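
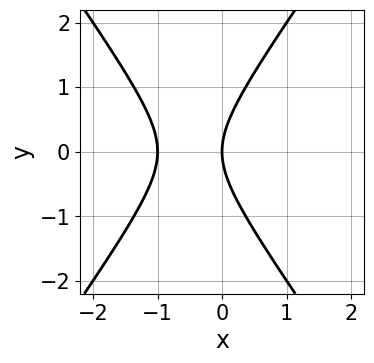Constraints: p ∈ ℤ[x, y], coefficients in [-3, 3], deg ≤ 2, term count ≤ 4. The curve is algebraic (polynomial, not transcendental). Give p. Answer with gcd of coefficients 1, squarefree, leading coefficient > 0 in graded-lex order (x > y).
2*x^2 - y^2 + 2*x

First, degree: no degree-1 curve has this shape, so deg p = 2.
Then, symmetries: it's symmetric under y → −y, forcing even powers of y.
Next, checking where it meets the axes: one y-axis crossing is at y = 0; the x-axis gridline crossings are at x ∈ {-1, 0}.
Finally, the integer polynomial consistent with all of this is the stated p.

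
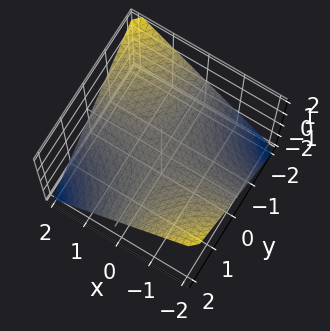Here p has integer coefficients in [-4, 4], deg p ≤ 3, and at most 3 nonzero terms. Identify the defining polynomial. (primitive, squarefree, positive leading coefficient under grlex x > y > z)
1. Degree: a saddle surface; a quadric, so deg p = 2.
2. From the visible intercepts: one z-axis crossing is at z = 0; every point of the y-axis in the box is on the surface; the visible x-axis segment lies entirely on the surface.
3. Assembling these constraints gives the stated polynomial.

x*y + 2*z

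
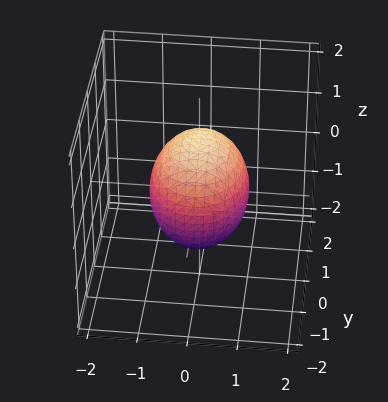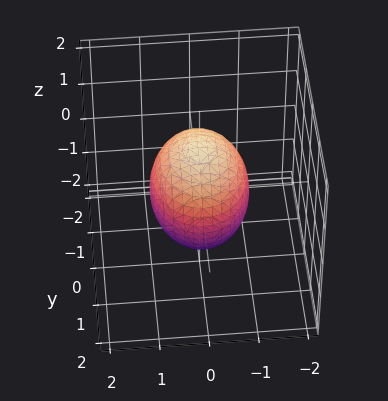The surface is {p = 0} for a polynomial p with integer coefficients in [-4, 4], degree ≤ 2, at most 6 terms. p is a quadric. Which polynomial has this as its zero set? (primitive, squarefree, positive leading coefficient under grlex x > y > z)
The degree is 2 — bounded and convex; a quadric.
Symmetries: the z ↦ −z reflection is a symmetry, so z appears only in even powers; mirror symmetry y ↦ −y ⇒ only even powers of y; it's symmetric under x → −x, forcing even powers of x.
Against the integer gridlines: among the integer gridlines, it crosses the x-axis at x ∈ {-1, 1}.
These observations pin down the coefficients.

3*x^2 + 2*y^2 + 2*z^2 - 3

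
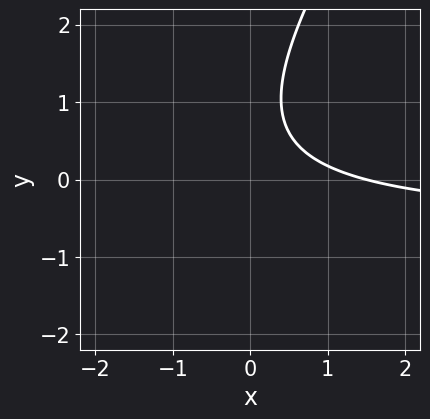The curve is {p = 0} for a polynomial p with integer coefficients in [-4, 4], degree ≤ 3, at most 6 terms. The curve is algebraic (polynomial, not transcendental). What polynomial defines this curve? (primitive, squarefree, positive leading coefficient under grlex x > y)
3*x*y - 2*y^2 + 2*x + 3*y - 3

deg p = 2. No degree-1 curve has this shape.
Against the integer gridlines: the curve avoids every integer y-axis point in the box.
The integer polynomial consistent with all of this is the stated p.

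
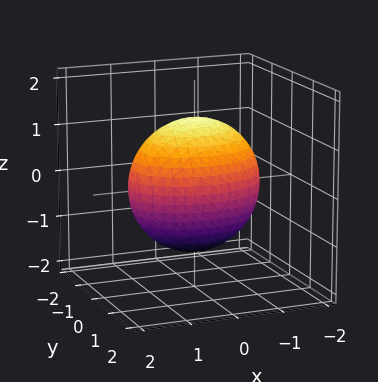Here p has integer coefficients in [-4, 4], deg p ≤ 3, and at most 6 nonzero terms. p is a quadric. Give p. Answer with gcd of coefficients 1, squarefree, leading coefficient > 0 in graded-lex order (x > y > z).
x^2 + 2*y^2 + z^2 - 2

First, degree: a closed, bounded, convex surface; a quadric, so deg p = 2.
Then, symmetries: mirror symmetry x ↦ −x ⇒ only even powers of x; it's symmetric under y → −y, forcing even powers of y; the z ↦ −z reflection is a symmetry, so z appears only in even powers.
Next, reading off the gridlines: the y-axis gridline crossings are at y ∈ {-1, 1}.
Finally, assembling these constraints gives the stated polynomial.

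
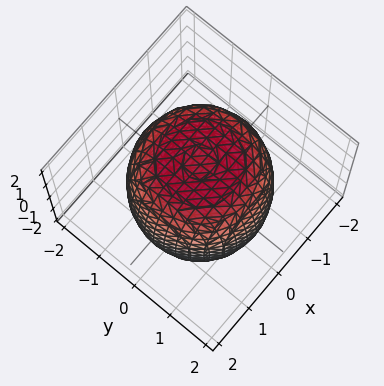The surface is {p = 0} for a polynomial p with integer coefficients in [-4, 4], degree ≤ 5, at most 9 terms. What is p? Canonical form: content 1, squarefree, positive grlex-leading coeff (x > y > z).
x^4 + 2*x^2*y^2 + y^4 - x^2 - y^2 + z^2 - 3

Degree: no degree-3 surface has this shape, so deg p = 4.
Symmetries: the surface is invariant under rotation about z: p = q(x² + y², z).
Observable constraints: a circular section at z = 1 has radius between 1 and 2.
Assembling these constraints gives the stated polynomial.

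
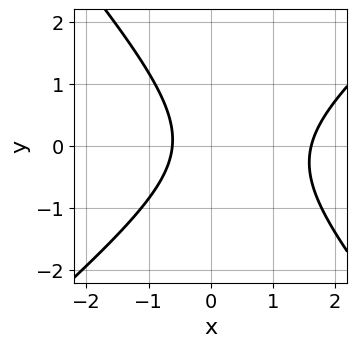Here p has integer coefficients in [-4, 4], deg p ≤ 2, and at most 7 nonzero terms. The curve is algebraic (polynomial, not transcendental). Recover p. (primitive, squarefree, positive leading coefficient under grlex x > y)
1. Degree: a generic line meets the curve in up to 2 points, so deg p = 2.
2. Against the integer gridlines: it misses every integer gridline on the y-axis.
3. Assembling these constraints gives the stated polynomial.

3*x^2 - x*y - 3*y^2 - 3*x - 3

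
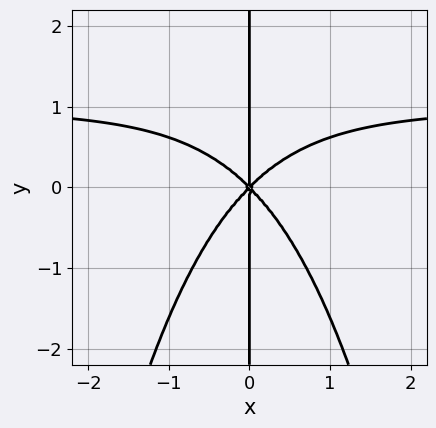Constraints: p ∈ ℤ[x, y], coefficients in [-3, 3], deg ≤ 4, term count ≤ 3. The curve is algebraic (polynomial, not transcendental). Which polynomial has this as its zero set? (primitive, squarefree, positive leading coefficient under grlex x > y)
x^3*y - x^3 + x*y^2

(a) Degree: the shape is more complex than any degree-3 curve, so deg p = 4.
(b) Checking where it meets the axes: the visible y-axis segment lies entirely on the curve; it crosses the x-axis at the gridline x = 0.
(c) These observations pin down the coefficients.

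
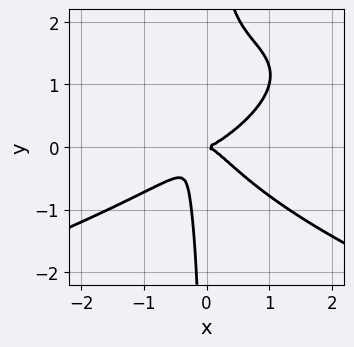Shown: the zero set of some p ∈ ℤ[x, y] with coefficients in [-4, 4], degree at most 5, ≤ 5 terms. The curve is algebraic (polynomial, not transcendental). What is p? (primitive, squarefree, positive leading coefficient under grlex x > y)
First, deg p = 4. The shape is more complex than any degree-3 curve.
Next, observable constraints: one y-axis crossing is at y = 0; it crosses the x-axis at the gridline x = 0.
Finally, solving for integer coefficients yields p as stated.

2*x*y^3 + 2*x^3 - x^2*y - 2*x*y^2 - y^2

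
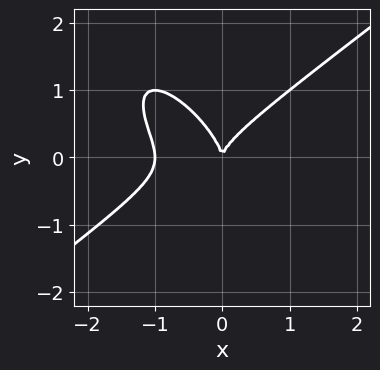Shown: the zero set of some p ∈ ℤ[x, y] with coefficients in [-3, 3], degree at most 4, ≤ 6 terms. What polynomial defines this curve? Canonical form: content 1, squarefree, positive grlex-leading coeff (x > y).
(a) Degree: no degree-2 curve has this shape, so deg p = 3.
(b) Checking where it meets the axes: it crosses the y-axis at the gridline y = 0; the x-axis gridline crossings are at x ∈ {-1, 0}.
(c) Solving for integer coefficients yields p as stated.

x^3 - x*y^2 - y^3 + x^2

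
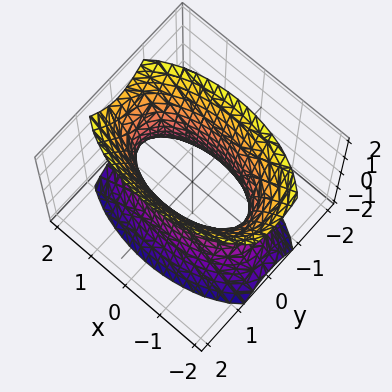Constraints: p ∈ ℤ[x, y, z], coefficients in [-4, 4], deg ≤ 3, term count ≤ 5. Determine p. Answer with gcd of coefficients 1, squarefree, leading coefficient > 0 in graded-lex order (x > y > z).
x^2 + 3*y^2 - z^2 - 2

First, degree: an hourglass — one-sheet hyperboloid; a quadric, so deg p = 2.
Next, symmetries: it's symmetric under x → −x, forcing even powers of x; mirror symmetry y ↦ −y ⇒ only even powers of y; the z ↦ −z reflection is a symmetry, so z appears only in even powers.
Then, checking where it meets the axes: the surface avoids every integer z-axis point in the box.
Finally, these observations pin down the coefficients.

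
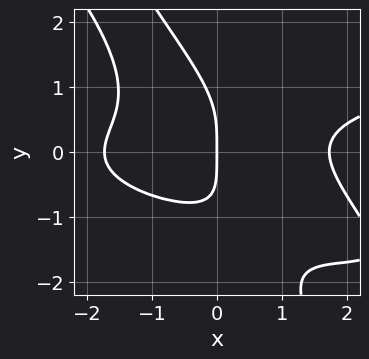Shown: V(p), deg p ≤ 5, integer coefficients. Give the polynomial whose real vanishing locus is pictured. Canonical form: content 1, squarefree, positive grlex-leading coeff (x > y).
2*x^2*y^2 + 3*x*y^3 + y^4 - x^3 + 3*x

First, the degree is 4 — the shape is more complex than any degree-3 curve.
Then, against the integer gridlines: one y-axis crossing is at y = 0; it crosses the x-axis at the gridline x = 0.
Finally, the integer polynomial consistent with all of this is the stated p.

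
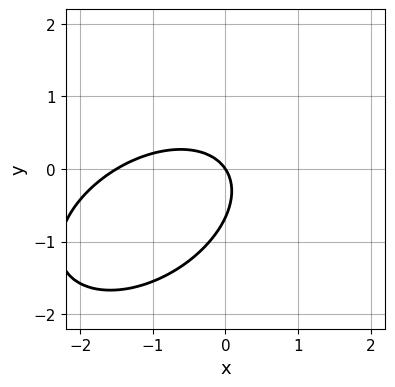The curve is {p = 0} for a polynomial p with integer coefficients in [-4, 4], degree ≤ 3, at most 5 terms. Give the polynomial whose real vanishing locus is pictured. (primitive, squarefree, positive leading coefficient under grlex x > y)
2*x^2 - 2*x*y + 3*y^2 + 3*x + 2*y

1. Degree: no degree-1 curve has this shape, so deg p = 2.
2. Observable constraints: one y-axis crossing is at y = 0; it crosses the x-axis at the gridline x = 0.
3. Solving for integer coefficients yields p as stated.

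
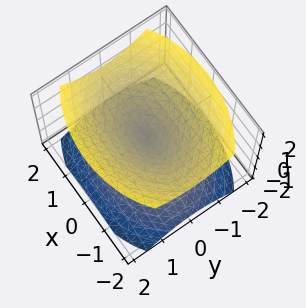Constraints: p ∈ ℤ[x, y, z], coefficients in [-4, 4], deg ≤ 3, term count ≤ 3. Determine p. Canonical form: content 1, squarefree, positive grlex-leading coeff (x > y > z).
x^2 + 2*y^2 - 2*z^2

There are 2 components.
The degree is 2 — a double cone through the origin; a quadric.
Symmetries: it's symmetric under x → −x, forcing even powers of x; mirror symmetry z ↦ −z ⇒ only even powers of z; the y ↦ −y reflection is a symmetry, so y appears only in even powers.
Checking where it meets the axes: one y-axis crossing is at y = 0; it crosses the x-axis at the gridline x = 0; one z-axis crossing is at z = 0.
These observations pin down the coefficients.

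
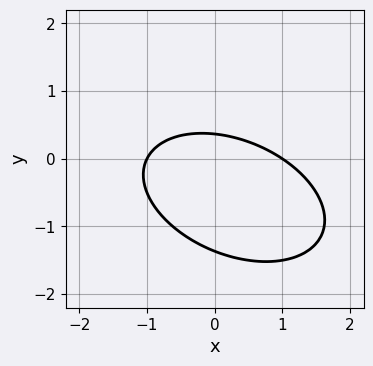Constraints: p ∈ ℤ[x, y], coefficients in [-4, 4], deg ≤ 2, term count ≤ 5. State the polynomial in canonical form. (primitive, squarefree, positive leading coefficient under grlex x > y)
x^2 + x*y + 2*y^2 + 2*y - 1

First, the degree is 2 — a generic line meets the curve in up to 2 points.
Next, from the visible intercepts: the x-axis gridline crossings are at x ∈ {-1, 1}.
Finally, these observations pin down the coefficients.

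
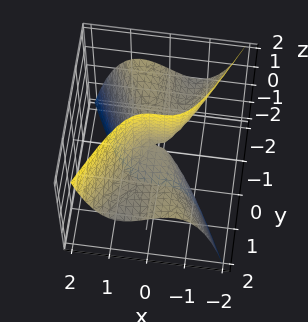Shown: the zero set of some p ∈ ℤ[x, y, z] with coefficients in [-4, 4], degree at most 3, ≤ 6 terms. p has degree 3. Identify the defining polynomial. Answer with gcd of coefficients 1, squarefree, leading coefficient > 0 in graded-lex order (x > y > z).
1. The degree is 3 — the shape is more complex than any degree-2 surface.
2. From the axis intercepts and sections: it crosses the x-axis at the gridline x = 0; it meets the y-axis at y = 0 (among the integer gridlines); every point of the z-axis in the box is on the surface.
3. Solving for integer coefficients yields p as stated.

3*x^3 - x*y^2 - 3*y*z + y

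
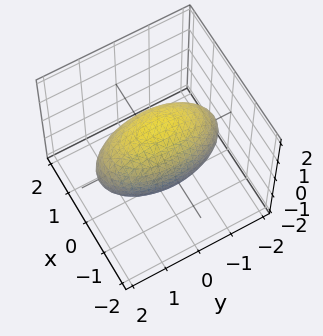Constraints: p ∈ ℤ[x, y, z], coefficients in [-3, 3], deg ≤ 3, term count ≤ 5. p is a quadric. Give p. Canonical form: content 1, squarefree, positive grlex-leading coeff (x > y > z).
deg p = 2.
Symmetries: it's symmetric under y → −y, forcing even powers of y; the x ↦ −x reflection is a symmetry, so x appears only in even powers; mirror symmetry z ↦ −z ⇒ only even powers of z.
From the visible intercepts: the x-axis gridline crossings are at x ∈ {-1, 1}.
Solving for integer coefficients yields p as stated.

3*x^2 + y^2 + 2*z^2 - 3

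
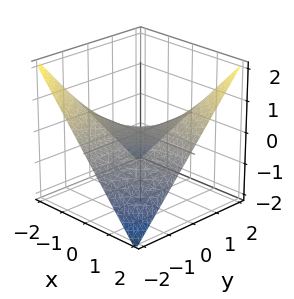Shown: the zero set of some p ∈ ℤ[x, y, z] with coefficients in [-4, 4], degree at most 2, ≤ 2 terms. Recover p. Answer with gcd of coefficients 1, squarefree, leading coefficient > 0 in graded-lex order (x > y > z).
(a) deg p = 2. A hyperbolic paraboloid; a quadric.
(b) Observable constraints: the visible y-axis segment lies entirely on the surface; it crosses the z-axis at the gridline z = 0; the visible x-axis segment lies entirely on the surface.
(c) The integer polynomial consistent with all of this is the stated p.

x*y - 2*z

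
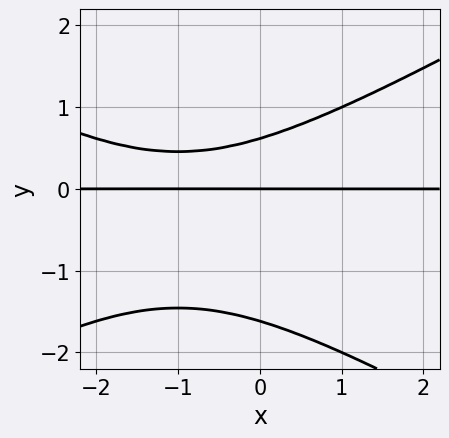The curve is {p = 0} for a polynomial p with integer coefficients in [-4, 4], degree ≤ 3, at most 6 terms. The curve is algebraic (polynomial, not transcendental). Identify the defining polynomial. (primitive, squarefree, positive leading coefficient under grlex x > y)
deg p = 3. A generic line meets the curve in up to 3 points.
Observable constraints: one y-axis crossing is at y = 0; the visible x-axis segment lies entirely on the curve.
These observations pin down the coefficients.

x^2*y - 3*y^3 + 2*x*y - 3*y^2 + 3*y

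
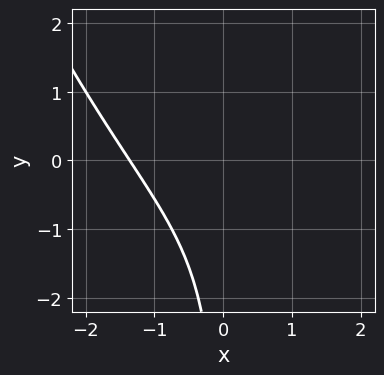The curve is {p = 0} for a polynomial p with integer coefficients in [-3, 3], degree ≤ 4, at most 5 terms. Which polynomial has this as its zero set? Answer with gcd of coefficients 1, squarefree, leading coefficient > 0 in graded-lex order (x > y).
3*x^3 + 3*x^2*y + x*y^2 + 3*x^2 + 2

First, degree: no degree-2 curve has this shape, so deg p = 3.
Next, from the visible intercepts: no y-intercept at any integer in the box.
Finally, putting this together gives p.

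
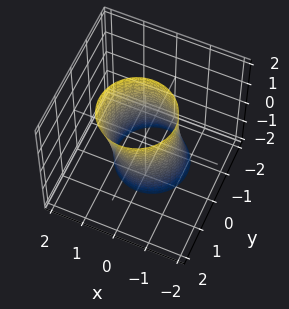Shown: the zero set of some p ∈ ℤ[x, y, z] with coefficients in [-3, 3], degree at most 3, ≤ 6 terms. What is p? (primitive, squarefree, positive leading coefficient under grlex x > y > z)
2*x^2 + 2*y^2 - y*z - 2

The degree is 2 — the shape is more complex than any degree-1 surface.
From the axis intercepts and sections: the y-axis gridline crossings are at y ∈ {-1, 1}; it misses every integer gridline on the z-axis; among the integer gridlines, it crosses the x-axis at x ∈ {-1, 1}.
These observations pin down the coefficients.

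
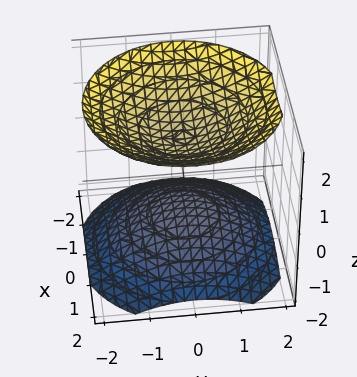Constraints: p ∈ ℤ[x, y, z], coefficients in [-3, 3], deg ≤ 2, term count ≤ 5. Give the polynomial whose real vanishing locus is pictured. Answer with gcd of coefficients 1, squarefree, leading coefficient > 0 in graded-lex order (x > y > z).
2*x^2 + 2*y^2 - 3*z^2 + 3

(a) The picture has 2 separate pieces. Treating them together as one polynomial.
(b) The degree is 2 — two sheets facing apart; a quadric.
(c) Symmetries: every cross-section ⟂ z is a circle, so x, y appear only via x² + y²; it's symmetric under z → −z, forcing even powers of z.
(d) Reading off the gridlines: among the integer gridlines, it crosses the z-axis at z ∈ {-1, 1}; it misses every integer gridline on the y-axis; the surface avoids every integer x-axis point in the box.
(e) Assembling these constraints gives the stated polynomial.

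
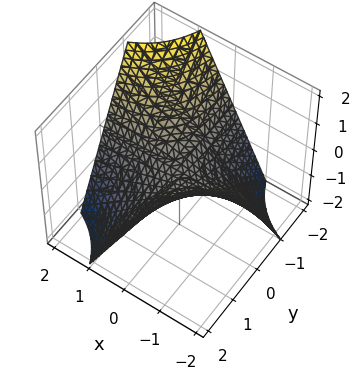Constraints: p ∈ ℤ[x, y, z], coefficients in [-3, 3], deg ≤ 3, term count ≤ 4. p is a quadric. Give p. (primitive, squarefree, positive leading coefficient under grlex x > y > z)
x*y + z

The degree is 2 — a saddle surface; a quadric.
Against the integer gridlines: it meets the z-axis at z = 0 (among the integer gridlines); every point of the y-axis in the box is on the surface; every point of the x-axis in the box is on the surface.
Assembling these constraints gives the stated polynomial.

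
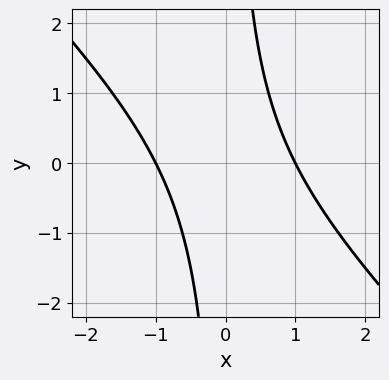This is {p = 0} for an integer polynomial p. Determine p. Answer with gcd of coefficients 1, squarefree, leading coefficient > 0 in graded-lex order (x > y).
x^2 + x*y - 1

The degree is 2 — the shape is more complex than any degree-1 curve.
Observable constraints: among the integer gridlines, it crosses the x-axis at x ∈ {-1, 1}; it misses every integer gridline on the y-axis.
Solving for integer coefficients yields p as stated.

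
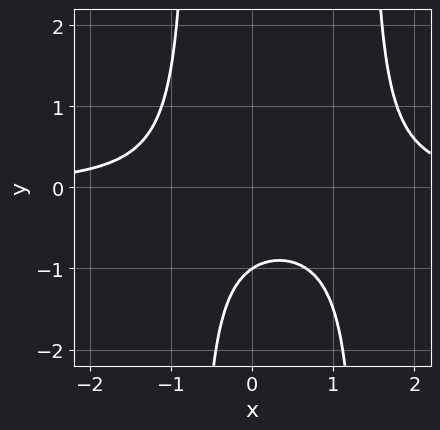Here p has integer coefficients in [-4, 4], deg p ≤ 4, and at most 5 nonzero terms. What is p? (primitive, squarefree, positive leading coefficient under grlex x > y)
1. deg p = 3. A generic line meets the curve in up to 3 points.
2. From the axis intercepts and sections: the curve avoids every integer x-axis point in the box; one y-axis crossing is at y = -1.
3. Solving for integer coefficients yields p as stated.

3*x^2*y - 2*x*y - 3*y - 3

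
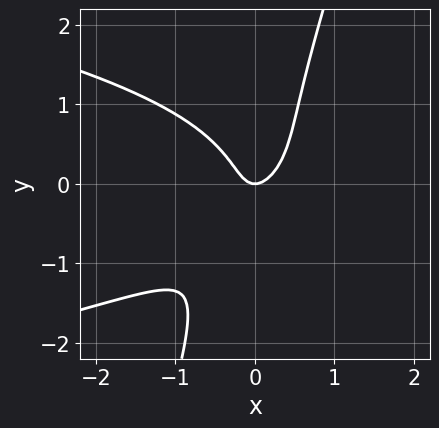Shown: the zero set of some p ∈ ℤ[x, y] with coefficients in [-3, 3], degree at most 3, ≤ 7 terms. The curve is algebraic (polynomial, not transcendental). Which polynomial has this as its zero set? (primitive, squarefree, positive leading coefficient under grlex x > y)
3*x*y^2 - y^3 + 3*x^2 - x*y - y

deg p = 3. No degree-2 curve has this shape.
Against the integer gridlines: it crosses the y-axis at the gridline y = 0; it crosses the x-axis at the gridline x = 0.
Fitting integer coefficients to these (and the overall shape) gives p.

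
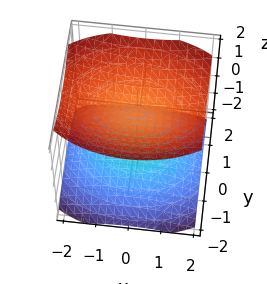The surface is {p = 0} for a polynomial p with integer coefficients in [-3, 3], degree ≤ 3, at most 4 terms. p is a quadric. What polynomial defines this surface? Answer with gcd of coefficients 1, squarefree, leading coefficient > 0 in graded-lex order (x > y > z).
x^2 + 2*y^2 - 3*z^2 + 3

There are 2 components. Treating them together as one polynomial.
deg p = 2. Two sheets facing apart; a quadric.
Symmetries: it's symmetric under x → −x, forcing even powers of x; it's symmetric under z → −z, forcing even powers of z; the y ↦ −y reflection is a symmetry, so y appears only in even powers.
From the axis intercepts and sections: the z-axis gridline crossings are at z ∈ {-1, 1}; it misses every integer gridline on the x-axis; the surface avoids every integer y-axis point in the box.
The integer polynomial consistent with all of this is the stated p.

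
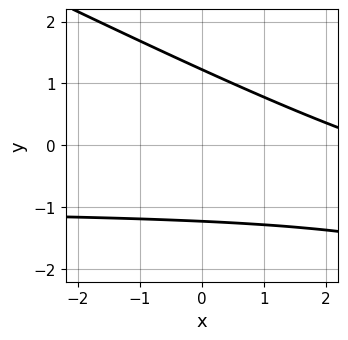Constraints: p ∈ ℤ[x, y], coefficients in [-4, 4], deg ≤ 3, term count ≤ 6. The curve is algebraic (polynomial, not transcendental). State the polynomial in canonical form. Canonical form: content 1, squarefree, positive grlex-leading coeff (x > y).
First, deg p = 2. A generic line meets the curve in up to 2 points.
Next, from the axis intercepts and sections: the curve avoids every integer x-axis point in the box.
Finally, matching integer coefficients to the picture gives p.

x*y + 2*y^2 + x - 3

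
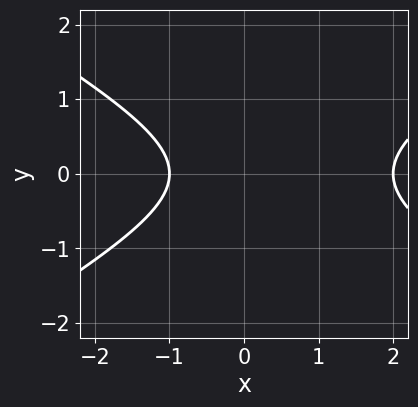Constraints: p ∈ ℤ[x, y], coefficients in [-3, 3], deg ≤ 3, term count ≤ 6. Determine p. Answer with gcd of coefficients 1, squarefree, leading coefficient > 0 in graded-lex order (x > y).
Degree: a generic line meets the curve in up to 2 points, so deg p = 2.
Symmetries: mirror symmetry y ↦ −y ⇒ only even powers of y.
Observable constraints: the x-axis gridline crossings are at x ∈ {-1, 2}; it misses every integer gridline on the y-axis.
Together with the visible shape, these determine p as stated.

x^2 - 3*y^2 - x - 2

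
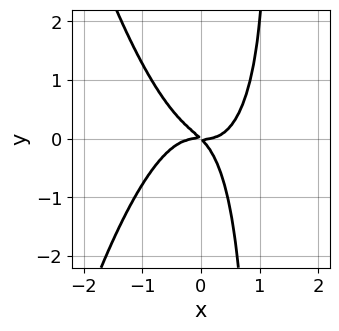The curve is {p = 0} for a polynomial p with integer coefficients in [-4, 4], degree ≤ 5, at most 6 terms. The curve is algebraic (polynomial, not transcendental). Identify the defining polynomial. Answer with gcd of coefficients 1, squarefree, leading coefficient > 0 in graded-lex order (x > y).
1. Degree: a generic line meets the curve in up to 4 points, so deg p = 4.
2. From the axis intercepts and sections: one x-axis crossing is at x = 0; it crosses the y-axis at the gridline y = 0.
3. Fitting integer coefficients to these (and the overall shape) gives p.

2*x^4 + x*y^2 - x*y - y^2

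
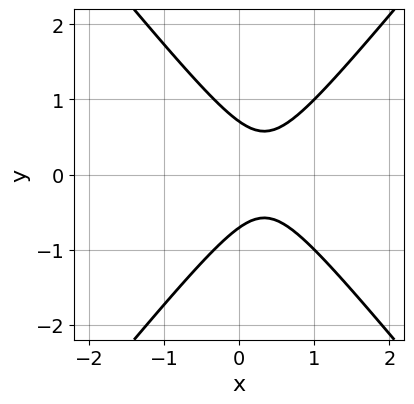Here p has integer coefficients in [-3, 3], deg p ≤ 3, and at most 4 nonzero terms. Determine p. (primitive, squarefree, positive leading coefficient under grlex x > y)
1. The degree is 2 — a generic line meets the curve in up to 2 points.
2. Symmetries: mirror symmetry y ↦ −y ⇒ only even powers of y.
3. Checking where it meets the axes: it misses every integer gridline on the x-axis.
4. These observations pin down the coefficients.

3*x^2 - 2*y^2 - 2*x + 1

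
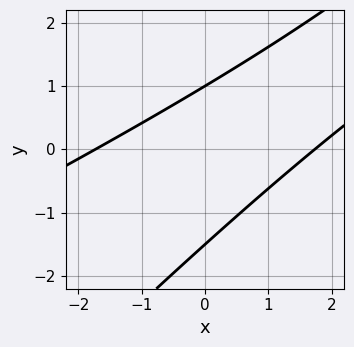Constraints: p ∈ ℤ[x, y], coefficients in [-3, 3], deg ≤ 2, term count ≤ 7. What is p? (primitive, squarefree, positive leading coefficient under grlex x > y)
1. deg p = 2. No degree-1 curve has this shape.
2. Against the integer gridlines: it crosses the y-axis at the gridline y = 1.
3. Solving for integer coefficients yields p as stated.

x^2 - 3*x*y + 2*y^2 + y - 3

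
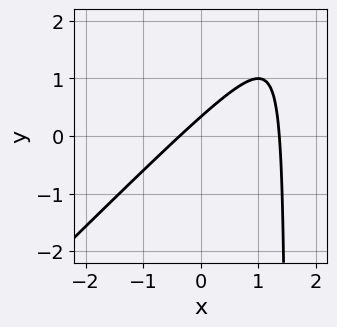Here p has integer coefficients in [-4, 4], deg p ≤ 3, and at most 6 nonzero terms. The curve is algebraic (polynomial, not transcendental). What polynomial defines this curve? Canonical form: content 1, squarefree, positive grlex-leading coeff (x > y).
2*x^2 - 2*x*y - 2*x + 3*y - 1

First, degree: a generic line meets the curve in up to 2 points, so deg p = 2.
Finally, putting this together gives p.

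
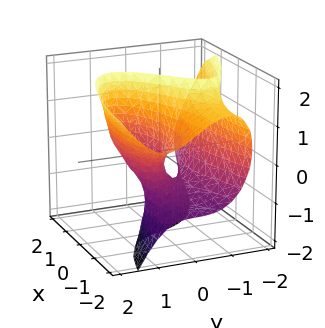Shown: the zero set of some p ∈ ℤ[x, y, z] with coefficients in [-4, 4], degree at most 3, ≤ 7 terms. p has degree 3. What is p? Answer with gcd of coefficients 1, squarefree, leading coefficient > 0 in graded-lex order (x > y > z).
2*x*z^2 + 3*y^3 + x^2 - 3*y*z - 3*y

1. The degree is 3 — the shape is more complex than any degree-2 surface.
2. Reading off the gridlines: among the integer gridlines, it crosses the y-axis at y ∈ {-1, 0, 1}; the visible z-axis segment lies entirely on the surface; it meets the x-axis at x = 0 (among the integer gridlines).
3. Fitting integer coefficients to these (and the overall shape) gives p.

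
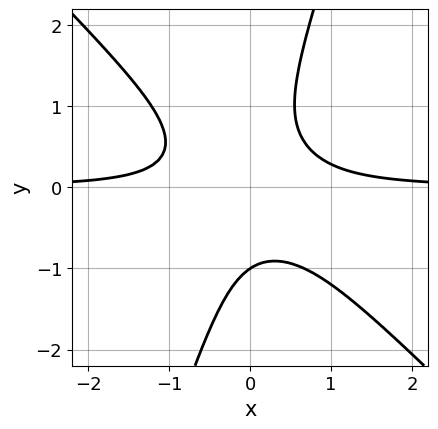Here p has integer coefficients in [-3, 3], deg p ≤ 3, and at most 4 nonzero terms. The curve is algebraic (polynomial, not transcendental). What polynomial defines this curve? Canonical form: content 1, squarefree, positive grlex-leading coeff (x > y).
3*x^2*y + 2*x*y^2 - y^3 - 1

The degree is 3 — a generic line meets the curve in up to 3 points.
Observable constraints: it meets the y-axis at y = -1 (among the integer gridlines); the curve avoids every integer x-axis point in the box.
Assembling these constraints gives the stated polynomial.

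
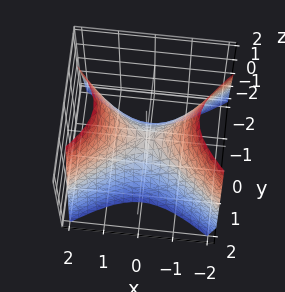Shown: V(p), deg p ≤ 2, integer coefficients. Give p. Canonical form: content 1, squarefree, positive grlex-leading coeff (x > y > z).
2*x^2 - 3*y^2 - 2*z

1. Degree: a hyperbolic paraboloid; a quadric, so deg p = 2.
2. Symmetries: mirror symmetry x ↦ −x ⇒ only even powers of x; mirror symmetry y ↦ −y ⇒ only even powers of y.
3. Observable constraints: it meets the y-axis at y = 0 (among the integer gridlines); it crosses the x-axis at the gridline x = 0; one z-axis crossing is at z = 0.
4. The integer polynomial consistent with all of this is the stated p.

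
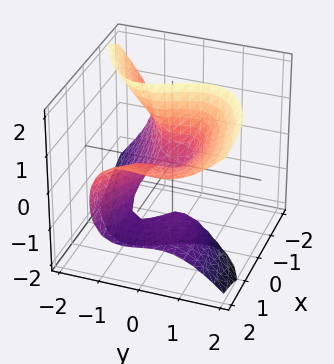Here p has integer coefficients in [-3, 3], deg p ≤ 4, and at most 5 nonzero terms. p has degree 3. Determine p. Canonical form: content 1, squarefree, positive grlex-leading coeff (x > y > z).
First, the degree is 3 — a generic line meets the surface in up to 3 points.
Next, against the integer gridlines: one y-axis crossing is at y = 0; one x-axis crossing is at x = 0.
Finally, fitting integer coefficients to these (and the overall shape) gives p.

2*x*z^2 - 2*y^3 + y*z^2 - x^2 + z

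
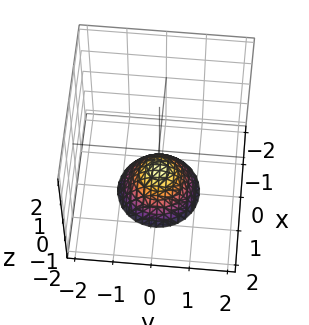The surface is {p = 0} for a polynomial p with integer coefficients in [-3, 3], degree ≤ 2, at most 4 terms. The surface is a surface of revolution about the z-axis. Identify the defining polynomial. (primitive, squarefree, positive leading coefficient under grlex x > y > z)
x^2 + y^2 + z + 1

1. The degree is 2 — a generic line meets the surface in up to 2 points.
2. Symmetry: the surface is invariant under rotation about z: p = q(x² + y², z).
3. Checking where it meets the axes: it meets the z-axis at z = -1 (among the integer gridlines); a circular section at z = -2 has radius exactly 1.
4. Fitting integer coefficients to these (and the overall shape) gives p.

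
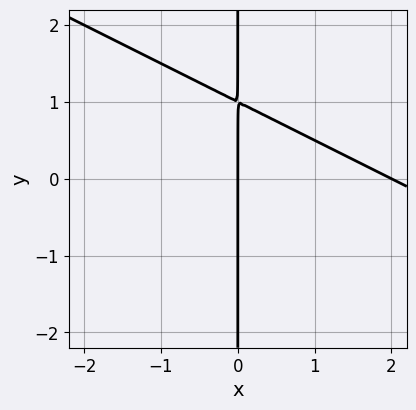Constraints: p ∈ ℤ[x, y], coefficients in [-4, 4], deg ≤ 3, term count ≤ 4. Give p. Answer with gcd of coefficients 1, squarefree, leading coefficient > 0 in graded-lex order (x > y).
deg p = 2.
From the axis intercepts and sections: every point of the y-axis in the box is on the curve; among the integer gridlines, it crosses the x-axis at x ∈ {0, 2}.
Matching integer coefficients to the picture gives p.

x^2 + 2*x*y - 2*x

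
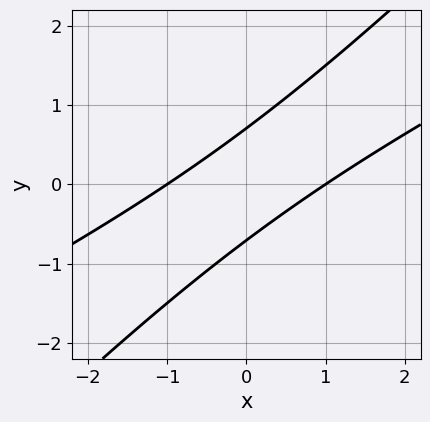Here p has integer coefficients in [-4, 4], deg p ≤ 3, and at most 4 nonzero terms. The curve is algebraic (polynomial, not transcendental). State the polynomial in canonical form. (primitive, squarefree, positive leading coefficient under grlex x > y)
Degree: the shape is more complex than any degree-1 curve, so deg p = 2.
Against the integer gridlines: among the integer gridlines, it crosses the x-axis at x ∈ {-1, 1}.
Solving for integer coefficients yields p as stated.

x^2 - 3*x*y + 2*y^2 - 1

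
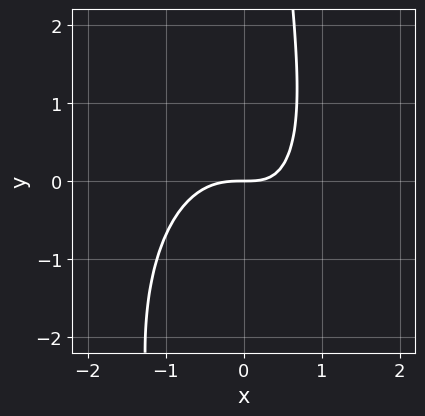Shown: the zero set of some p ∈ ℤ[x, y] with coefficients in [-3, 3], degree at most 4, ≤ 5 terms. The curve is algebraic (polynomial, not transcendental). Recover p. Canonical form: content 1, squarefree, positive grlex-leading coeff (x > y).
First, degree: the shape is more complex than any degree-2 curve, so deg p = 3.
Next, observable constraints: it meets the x-axis at x = 0 (among the integer gridlines); one y-axis crossing is at y = 0.
Finally, the integer polynomial consistent with all of this is the stated p.

3*x^3 + x*y^2 + 2*x*y - 3*y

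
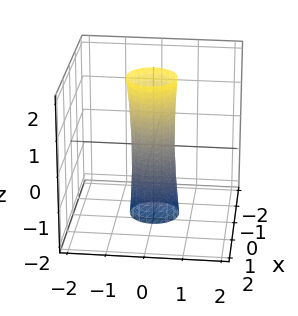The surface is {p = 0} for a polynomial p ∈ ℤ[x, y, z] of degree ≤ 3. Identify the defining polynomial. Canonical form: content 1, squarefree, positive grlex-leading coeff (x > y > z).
deg p = 2. A generic line meets the surface in up to 2 points.
From the visible intercepts: the surface avoids every integer z-axis point in the box.
The integer polynomial consistent with all of this is the stated p.

3*x^2 - x*z + 3*y^2 - 1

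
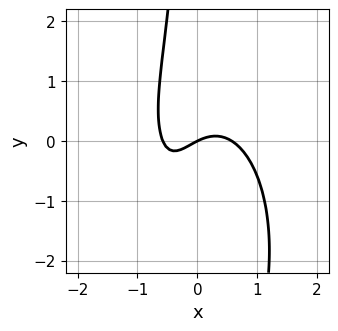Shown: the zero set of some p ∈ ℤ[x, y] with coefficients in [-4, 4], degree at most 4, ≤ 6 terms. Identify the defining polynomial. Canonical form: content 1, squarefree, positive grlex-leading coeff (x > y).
3*x^3 + x*y^2 + 2*x*y - x + 2*y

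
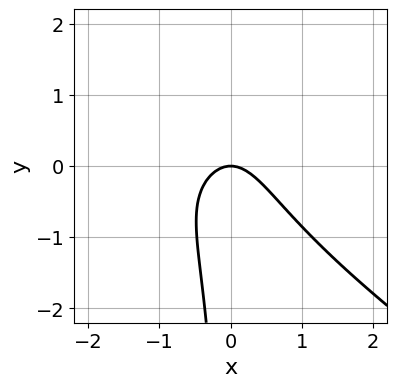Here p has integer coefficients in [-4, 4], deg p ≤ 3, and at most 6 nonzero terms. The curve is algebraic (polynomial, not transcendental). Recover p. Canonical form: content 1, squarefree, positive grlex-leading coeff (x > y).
First, degree: no degree-2 curve has this shape, so deg p = 3.
Next, against the integer gridlines: one x-axis crossing is at x = 0; it crosses the y-axis at the gridline y = 0.
Finally, together with the visible shape, these determine p as stated.

x^3 - 2*x*y^2 + 3*x^2 + x*y + 2*y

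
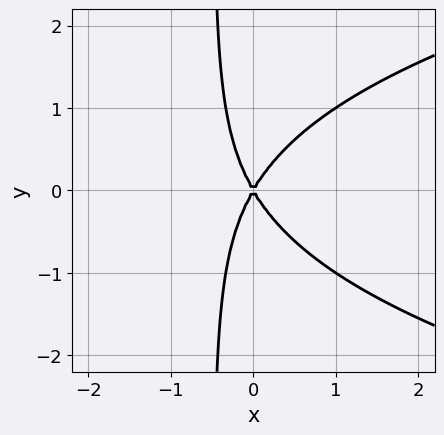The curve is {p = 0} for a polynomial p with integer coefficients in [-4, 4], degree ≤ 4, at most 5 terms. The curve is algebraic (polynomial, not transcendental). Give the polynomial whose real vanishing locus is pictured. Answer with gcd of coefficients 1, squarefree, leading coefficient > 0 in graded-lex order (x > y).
First, deg p = 3. No degree-2 curve has this shape.
Then, symmetries: the y ↦ −y reflection is a symmetry, so y appears only in even powers.
Then, against the integer gridlines: one y-axis crossing is at y = 0; it crosses the x-axis at the gridline x = 0.
Finally, matching integer coefficients to the picture gives p.

2*x*y^2 - 3*x^2 + y^2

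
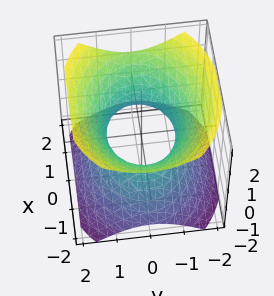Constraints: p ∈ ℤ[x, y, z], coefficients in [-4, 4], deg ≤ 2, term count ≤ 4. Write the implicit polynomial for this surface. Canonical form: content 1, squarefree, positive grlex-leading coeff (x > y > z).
2*x^2 + 3*y^2 - 3*z^2 - 3

(a) Degree: one connected sheet with a waist; a quadric, so deg p = 2.
(b) Symmetries: mirror symmetry y ↦ −y ⇒ only even powers of y; the z ↦ −z reflection is a symmetry, so z appears only in even powers; the x ↦ −x reflection is a symmetry, so x appears only in even powers.
(c) Checking where it meets the axes: the surface avoids every integer z-axis point in the box; the y-axis gridline crossings are at y ∈ {-1, 1}.
(d) Fitting integer coefficients to these (and the overall shape) gives p.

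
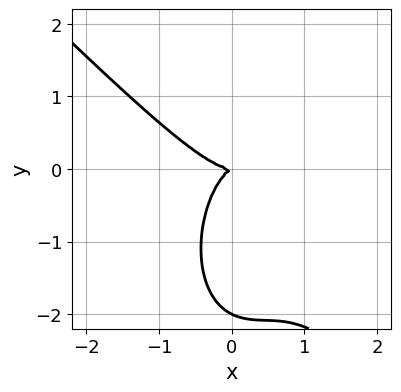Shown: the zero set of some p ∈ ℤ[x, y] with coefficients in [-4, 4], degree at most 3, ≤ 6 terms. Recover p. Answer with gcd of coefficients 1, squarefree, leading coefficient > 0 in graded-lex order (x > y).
3*x^3 + 2*x^2*y + y^3 - x*y + 2*y^2

1. The degree is 3 — a generic line meets the curve in up to 3 points.
2. Reading off the gridlines: it crosses the x-axis at the gridline x = 0; among the integer gridlines, it crosses the y-axis at y ∈ {-2, 0}.
3. Solving for integer coefficients yields p as stated.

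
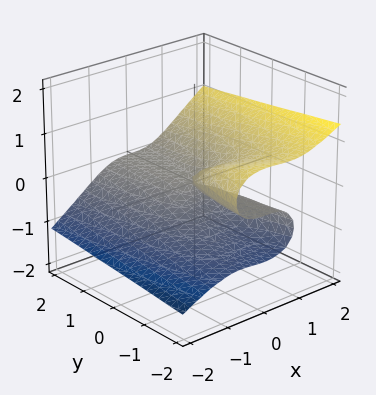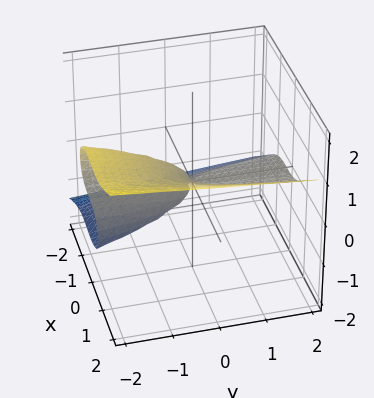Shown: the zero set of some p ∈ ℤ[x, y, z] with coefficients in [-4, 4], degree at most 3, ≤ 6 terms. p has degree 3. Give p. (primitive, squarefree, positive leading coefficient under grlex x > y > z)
x^3 - x^2*z - 2*z^3 - y*z

First, the degree is 3 — no degree-2 surface has this shape.
Then, observable constraints: one z-axis crossing is at z = 0; the visible y-axis segment lies entirely on the surface; it crosses the x-axis at the gridline x = 0.
Finally, assembling these constraints gives the stated polynomial.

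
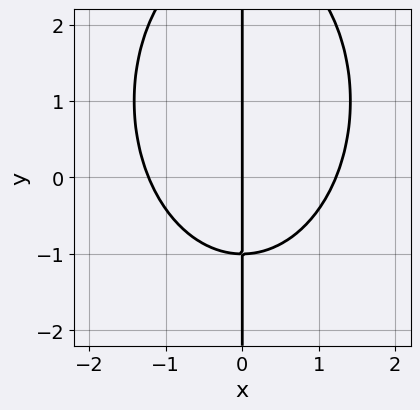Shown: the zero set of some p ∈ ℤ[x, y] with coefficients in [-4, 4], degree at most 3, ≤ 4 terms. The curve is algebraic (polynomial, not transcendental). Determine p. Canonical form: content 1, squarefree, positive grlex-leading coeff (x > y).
2*x^3 + x*y^2 - 2*x*y - 3*x

1. deg p = 3.
2. Reading off the gridlines: every point of the y-axis in the box is on the curve; one x-axis crossing is at x = 0.
3. Solving for integer coefficients yields p as stated.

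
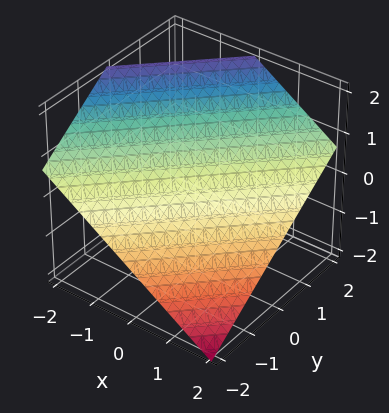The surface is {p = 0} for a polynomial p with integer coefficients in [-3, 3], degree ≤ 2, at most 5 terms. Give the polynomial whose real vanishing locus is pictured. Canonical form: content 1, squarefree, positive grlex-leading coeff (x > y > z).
2*x - 2*y + 3*z - 2

1. deg p = 1.
2. From the visible intercepts: it crosses the x-axis at the gridline x = 1; it meets the y-axis at y = -1 (among the integer gridlines).
3. Matching integer coefficients to the picture gives p.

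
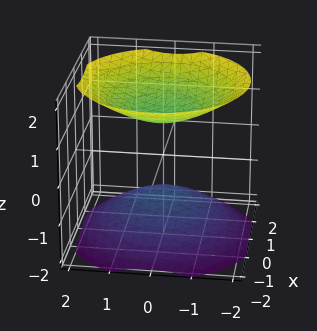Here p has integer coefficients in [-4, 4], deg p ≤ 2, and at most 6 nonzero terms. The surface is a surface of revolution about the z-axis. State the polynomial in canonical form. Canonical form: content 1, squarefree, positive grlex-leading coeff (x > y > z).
2*x^2 + 2*y^2 - 3*z^2 + 3

There are 2 components.
The degree is 2 — a generic line meets the surface in up to 2 points.
Symmetry: the surface is invariant under rotation about z: p = q(x² + y², z).
Checking where it meets the axes: no y-intercept at any integer in the box; among the integer gridlines, it crosses the z-axis at z ∈ {-1, 1}.
Assembling these constraints gives the stated polynomial.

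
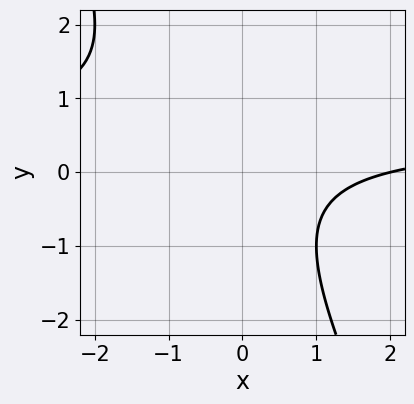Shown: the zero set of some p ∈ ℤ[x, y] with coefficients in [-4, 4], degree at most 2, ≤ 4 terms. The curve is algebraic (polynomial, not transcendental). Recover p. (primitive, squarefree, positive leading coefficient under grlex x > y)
First, deg p = 2.
Next, from the visible intercepts: it meets the x-axis at x = 2 (among the integer gridlines); it misses every integer gridline on the y-axis.
Finally, fitting integer coefficients to these (and the overall shape) gives p.

2*x*y + y^2 - x + 2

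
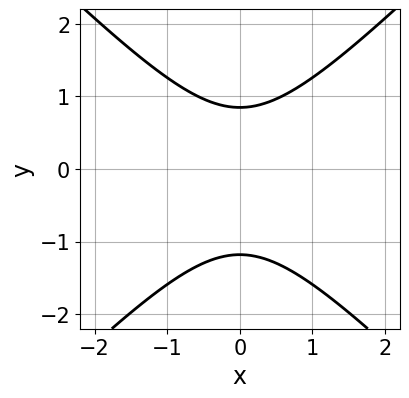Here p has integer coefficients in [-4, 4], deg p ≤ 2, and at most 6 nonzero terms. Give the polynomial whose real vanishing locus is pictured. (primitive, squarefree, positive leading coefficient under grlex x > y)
3*x^2 - 3*y^2 - y + 3

Degree: a generic line meets the curve in up to 2 points, so deg p = 2.
Symmetries: mirror symmetry x ↦ −x ⇒ only even powers of x.
From the axis intercepts and sections: the curve avoids every integer x-axis point in the box.
Fitting integer coefficients to these (and the overall shape) gives p.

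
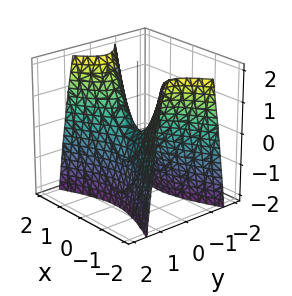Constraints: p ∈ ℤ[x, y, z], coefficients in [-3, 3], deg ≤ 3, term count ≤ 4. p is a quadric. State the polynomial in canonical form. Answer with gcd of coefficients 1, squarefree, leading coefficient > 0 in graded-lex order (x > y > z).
x^2 - 3*y^2 - z

First, the degree is 2 — a hyperbolic paraboloid; a quadric.
Then, symmetries: the y ↦ −y reflection is a symmetry, so y appears only in even powers; mirror symmetry x ↦ −x ⇒ only even powers of x.
Then, checking where it meets the axes: it meets the z-axis at z = 0 (among the integer gridlines); one x-axis crossing is at x = 0; it crosses the y-axis at the gridline y = 0.
Finally, fitting integer coefficients to these (and the overall shape) gives p.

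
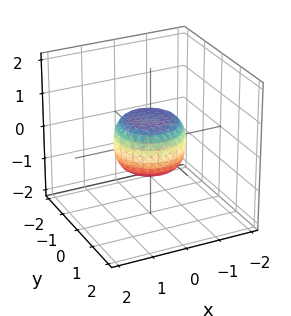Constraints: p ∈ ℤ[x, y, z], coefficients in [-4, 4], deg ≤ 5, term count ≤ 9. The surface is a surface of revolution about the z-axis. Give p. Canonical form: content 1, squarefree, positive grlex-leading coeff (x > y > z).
First, deg p = 4. No degree-3 surface has this shape.
Then, symmetries: rotational symmetry about the z-axis ⇒ p depends on x, y only through x² + y².
Next, from the visible intercepts: a circular section at z = 0 has radius exactly 1; among the integer gridlines, it crosses the x-axis at x ∈ {-1, 1}; the y-axis gridline crossings are at y ∈ {-1, 1}.
Finally, these observations pin down the coefficients.

2*x^4 + 4*x^2*y^2 + 2*y^4 - x^2 - y^2 + 2*z^2 - 1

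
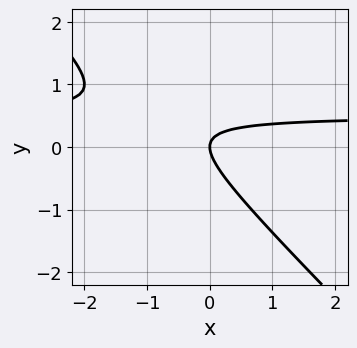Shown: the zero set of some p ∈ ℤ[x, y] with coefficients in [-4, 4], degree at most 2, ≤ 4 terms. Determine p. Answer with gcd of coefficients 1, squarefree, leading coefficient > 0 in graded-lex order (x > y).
1. deg p = 2.
2. Reading off the gridlines: one y-axis crossing is at y = 0; one x-axis crossing is at x = 0.
3. Matching integer coefficients to the picture gives p.

2*x*y + 2*y^2 - x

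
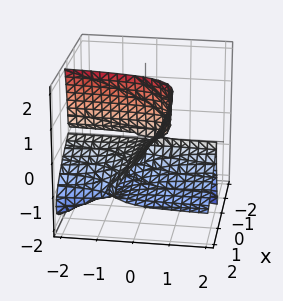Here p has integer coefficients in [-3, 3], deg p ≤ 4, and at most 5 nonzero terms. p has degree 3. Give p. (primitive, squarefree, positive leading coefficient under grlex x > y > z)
2*x^2*y + 3*x*y*z - 2*x*z^2 + z^3 - 3*x*z

1. Degree: a generic line meets the surface in up to 3 points, so deg p = 3.
2. Checking where it meets the axes: the visible y-axis segment lies entirely on the surface; every point of the x-axis in the box is on the surface; it meets the z-axis at z = 0 (among the integer gridlines).
3. Putting this together gives p.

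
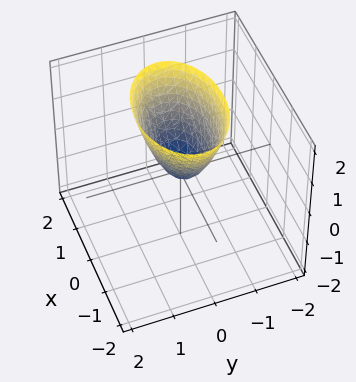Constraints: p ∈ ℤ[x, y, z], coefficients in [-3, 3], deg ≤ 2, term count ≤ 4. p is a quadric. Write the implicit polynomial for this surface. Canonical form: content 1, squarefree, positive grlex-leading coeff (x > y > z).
First, the degree is 2 — a paraboloid; a quadric.
Next, symmetries: the y ↦ −y reflection is a symmetry, so y appears only in even powers; the x ↦ −x reflection is a symmetry, so x appears only in even powers.
Next, from the axis intercepts and sections: one x-axis crossing is at x = 0; one z-axis crossing is at z = 0; it meets the y-axis at y = 0 (among the integer gridlines).
Finally, solving for integer coefficients yields p as stated.

x^2 + 2*y^2 - z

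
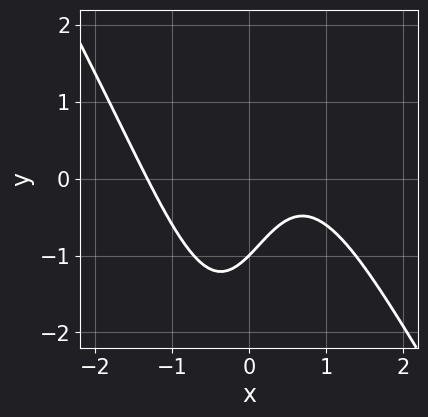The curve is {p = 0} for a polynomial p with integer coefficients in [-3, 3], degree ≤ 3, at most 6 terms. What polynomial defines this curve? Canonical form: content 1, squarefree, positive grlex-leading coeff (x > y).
3*x^3 + 2*x^2*y - 3*x + 3*y + 3

1. The degree is 3 — a generic line meets the curve in up to 3 points.
2. Observable constraints: it crosses the y-axis at the gridline y = -1.
3. Matching integer coefficients to the picture gives p.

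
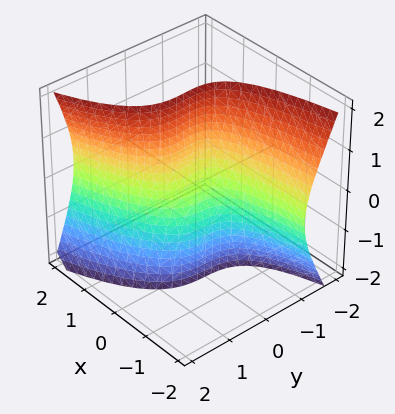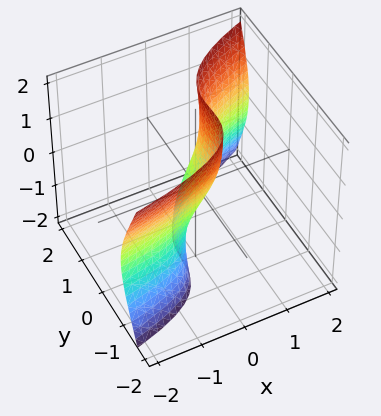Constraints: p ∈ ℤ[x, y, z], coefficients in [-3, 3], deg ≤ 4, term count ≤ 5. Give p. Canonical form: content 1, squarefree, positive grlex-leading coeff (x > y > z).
x*z^2 - 2*y^3 + x*y + 2*x - z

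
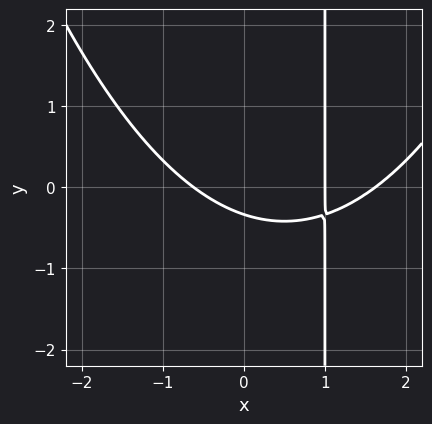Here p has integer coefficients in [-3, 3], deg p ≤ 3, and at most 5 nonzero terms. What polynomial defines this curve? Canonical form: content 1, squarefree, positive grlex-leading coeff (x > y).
1. Degree: no degree-2 curve has this shape, so deg p = 3.
2. Checking where it meets the axes: it crosses the x-axis at the gridline x = 1.
3. The integer polynomial consistent with all of this is the stated p.

x^3 - 2*x^2 - 3*x*y + 3*y + 1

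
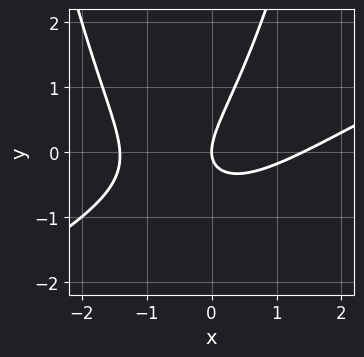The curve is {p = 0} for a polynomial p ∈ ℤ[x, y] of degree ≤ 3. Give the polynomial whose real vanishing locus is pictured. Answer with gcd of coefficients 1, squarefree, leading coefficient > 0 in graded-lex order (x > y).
(a) The degree is 3 — no degree-2 curve has this shape.
(b) From the visible intercepts: it meets the x-axis at x = 0 (among the integer gridlines); it crosses the y-axis at the gridline y = 0.
(c) Matching integer coefficients to the picture gives p.

x^3 - 2*x^2*y - 3*x*y + 2*y^2 - 2*x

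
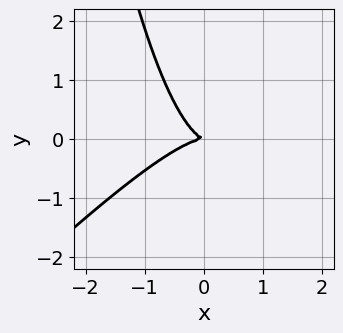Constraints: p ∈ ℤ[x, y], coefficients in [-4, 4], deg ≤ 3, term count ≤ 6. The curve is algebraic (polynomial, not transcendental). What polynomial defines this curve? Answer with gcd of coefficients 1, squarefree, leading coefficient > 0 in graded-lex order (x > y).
Degree: no degree-2 curve has this shape, so deg p = 3.
Observable constraints: it meets the x-axis at x = 0 (among the integer gridlines); it meets the y-axis at y = 0 (among the integer gridlines).
Fitting integer coefficients to these (and the overall shape) gives p.

3*x^3 - 3*x^2*y + x*y + 3*y^2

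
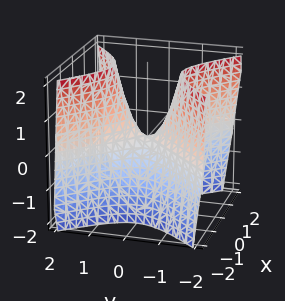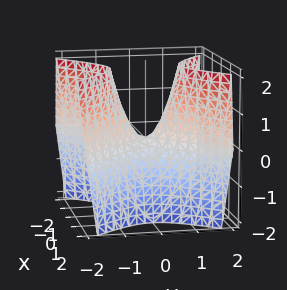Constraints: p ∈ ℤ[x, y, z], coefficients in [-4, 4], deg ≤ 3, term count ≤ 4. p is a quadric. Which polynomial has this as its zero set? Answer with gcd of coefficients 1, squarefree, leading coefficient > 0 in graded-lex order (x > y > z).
2*x^2 - 2*y^2 + z

First, deg p = 2.
Next, symmetries: it's symmetric under y → −y, forcing even powers of y; mirror symmetry x ↦ −x ⇒ only even powers of x.
Then, reading off the gridlines: it meets the y-axis at y = 0 (among the integer gridlines); one z-axis crossing is at z = 0; it crosses the x-axis at the gridline x = 0.
Finally, these observations pin down the coefficients.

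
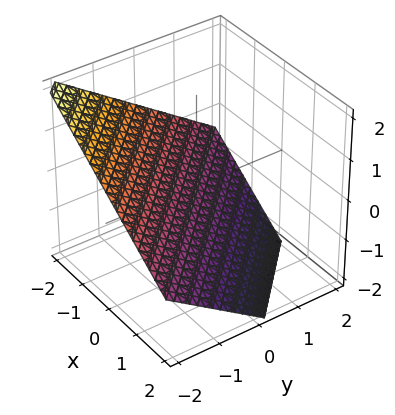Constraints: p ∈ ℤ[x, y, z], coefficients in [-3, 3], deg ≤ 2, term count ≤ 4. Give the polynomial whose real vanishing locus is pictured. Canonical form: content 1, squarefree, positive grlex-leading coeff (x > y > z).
2*x + 2*y + 3*z + 2

1. deg p = 1.
2. Observable constraints: one x-axis crossing is at x = -1; one y-axis crossing is at y = -1.
3. The integer polynomial consistent with all of this is the stated p.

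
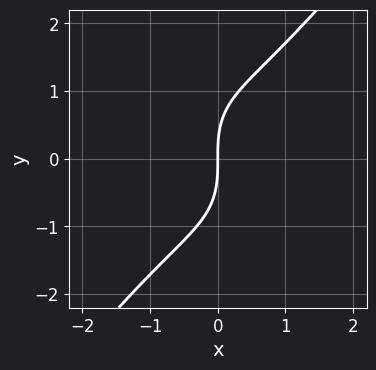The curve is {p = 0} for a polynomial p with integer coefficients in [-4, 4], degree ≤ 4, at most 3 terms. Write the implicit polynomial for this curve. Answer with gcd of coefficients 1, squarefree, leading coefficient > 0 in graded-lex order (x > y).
2*x^3 - y^3 + 3*x

Degree: a generic line meets the curve in up to 3 points, so deg p = 3.
Observable constraints: one x-axis crossing is at x = 0; it crosses the y-axis at the gridline y = 0.
Matching integer coefficients to the picture gives p.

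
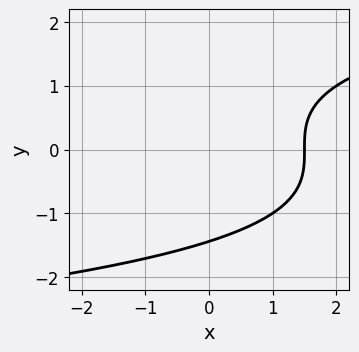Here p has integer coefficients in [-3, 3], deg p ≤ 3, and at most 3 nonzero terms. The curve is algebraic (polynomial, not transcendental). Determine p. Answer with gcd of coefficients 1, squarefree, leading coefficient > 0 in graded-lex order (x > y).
(a) Degree: a generic line meets the curve in up to 3 points, so deg p = 3.
(b) The integer polynomial consistent with all of this is the stated p.

y^3 - 2*x + 3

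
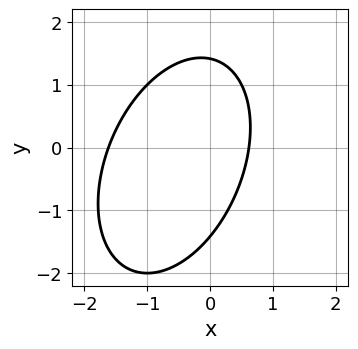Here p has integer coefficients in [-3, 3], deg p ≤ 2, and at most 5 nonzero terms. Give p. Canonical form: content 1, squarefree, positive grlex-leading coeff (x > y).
First, deg p = 2.
Finally, the integer polynomial consistent with all of this is the stated p.

2*x^2 - x*y + y^2 + 2*x - 2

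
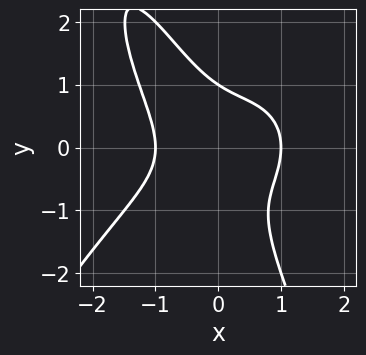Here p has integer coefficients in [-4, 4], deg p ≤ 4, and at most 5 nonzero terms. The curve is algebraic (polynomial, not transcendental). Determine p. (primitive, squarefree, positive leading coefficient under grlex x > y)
1. deg p = 4. The shape is more complex than any degree-3 curve.
2. From the visible intercepts: the x-axis gridline crossings are at x ∈ {-1, 1}; one y-axis crossing is at y = 1.
3. These observations pin down the coefficients.

x^4 + 2*x*y^2 + y^3 - 1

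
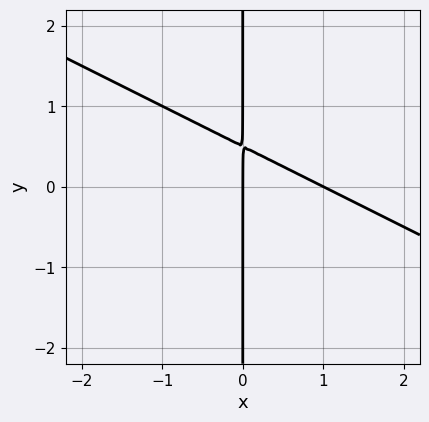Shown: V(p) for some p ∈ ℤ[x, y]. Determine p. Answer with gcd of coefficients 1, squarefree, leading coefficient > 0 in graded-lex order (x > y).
x^2 + 2*x*y - x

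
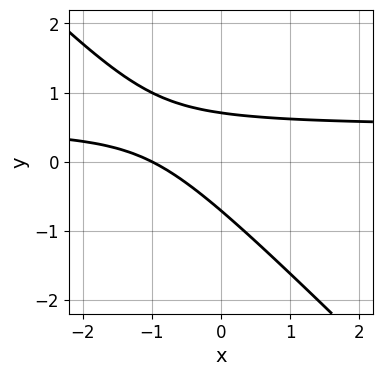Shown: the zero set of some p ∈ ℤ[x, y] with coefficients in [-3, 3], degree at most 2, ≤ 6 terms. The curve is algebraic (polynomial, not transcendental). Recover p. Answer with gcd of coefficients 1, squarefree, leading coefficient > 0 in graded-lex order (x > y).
2*x*y + 2*y^2 - x - 1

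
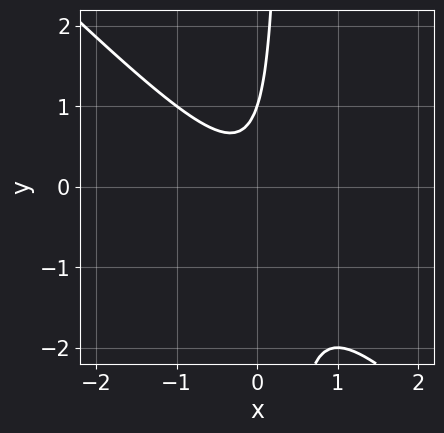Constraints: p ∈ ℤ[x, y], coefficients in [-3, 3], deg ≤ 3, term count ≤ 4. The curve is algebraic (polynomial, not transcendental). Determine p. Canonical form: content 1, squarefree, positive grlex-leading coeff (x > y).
(a) deg p = 2.
(b) Reading off the gridlines: it misses every integer gridline on the x-axis; it meets the y-axis at y = 1 (among the integer gridlines).
(c) Together with the visible shape, these determine p as stated.

3*x^2 + 3*x*y - y + 1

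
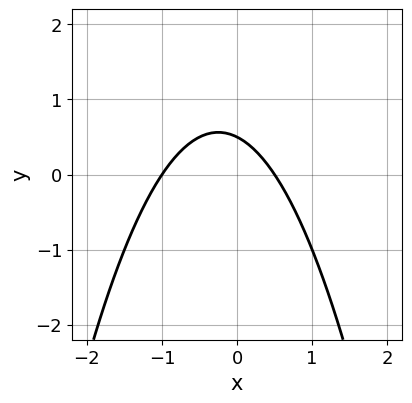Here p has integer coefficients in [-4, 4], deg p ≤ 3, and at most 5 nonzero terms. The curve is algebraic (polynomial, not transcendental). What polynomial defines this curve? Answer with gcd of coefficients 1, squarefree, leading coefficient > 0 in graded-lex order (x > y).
First, degree: a generic line meets the curve in up to 2 points, so deg p = 2.
Next, against the integer gridlines: it meets the x-axis at x = -1 (among the integer gridlines).
Finally, assembling these constraints gives the stated polynomial.

2*x^2 + x + 2*y - 1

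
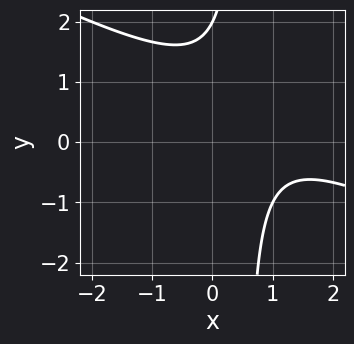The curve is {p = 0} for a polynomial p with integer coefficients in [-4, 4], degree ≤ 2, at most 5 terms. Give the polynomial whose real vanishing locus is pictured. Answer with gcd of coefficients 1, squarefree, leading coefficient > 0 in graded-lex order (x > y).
x^2 + 2*x*y - 2*x - y + 2

First, deg p = 2. The shape is more complex than any degree-1 curve.
Next, checking where it meets the axes: it meets the y-axis at y = 2 (among the integer gridlines); the curve avoids every integer x-axis point in the box.
Finally, fitting integer coefficients to these (and the overall shape) gives p.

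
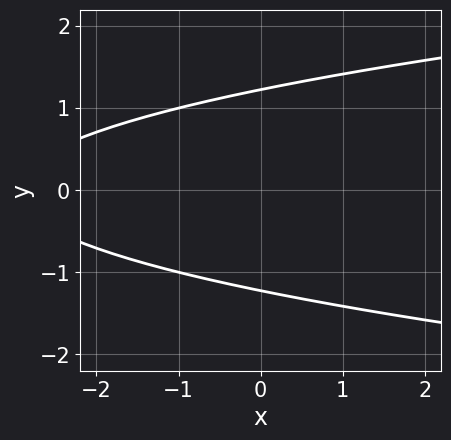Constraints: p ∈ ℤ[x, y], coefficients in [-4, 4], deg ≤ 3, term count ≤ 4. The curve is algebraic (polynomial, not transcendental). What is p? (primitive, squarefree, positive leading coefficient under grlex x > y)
First, deg p = 2. The shape is more complex than any degree-1 curve.
Next, symmetries: it's symmetric under y → −y, forcing even powers of y.
Next, against the integer gridlines: it misses every integer gridline on the x-axis.
Finally, assembling these constraints gives the stated polynomial.

2*y^2 - x - 3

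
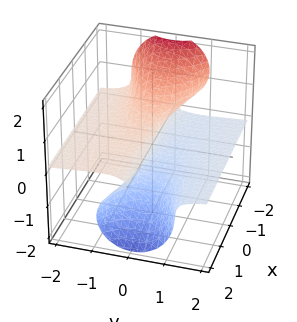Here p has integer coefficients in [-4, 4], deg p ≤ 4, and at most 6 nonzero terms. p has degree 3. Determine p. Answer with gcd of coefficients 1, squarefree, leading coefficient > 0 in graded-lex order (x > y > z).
3*x*z^2 + 3*y^2*z + 3*z^3 + y

Degree: no degree-2 surface has this shape, so deg p = 3.
Observable constraints: it meets the z-axis at z = 0 (among the integer gridlines); the visible x-axis segment lies entirely on the surface.
Assembling these constraints gives the stated polynomial.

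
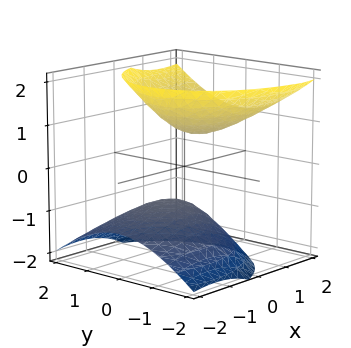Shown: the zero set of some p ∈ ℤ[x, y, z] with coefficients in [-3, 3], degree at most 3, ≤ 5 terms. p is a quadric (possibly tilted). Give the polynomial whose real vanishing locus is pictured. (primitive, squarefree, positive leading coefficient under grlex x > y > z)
2*x^2 - 3*x*z + 3*y^2 - 3*z^2 + 2

(a) The picture has 2 separate pieces. They look like related sheets of one shape, so recover p as a whole.
(b) Degree: the shape is more complex than any degree-1 surface, so deg p = 2.
(c) Checking where it meets the axes: no x-intercept at any integer in the box; it misses every integer gridline on the y-axis.
(d) The integer polynomial consistent with all of this is the stated p.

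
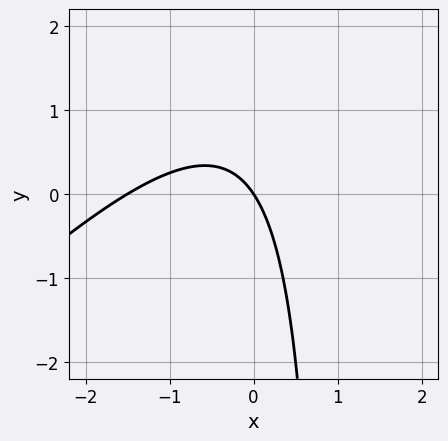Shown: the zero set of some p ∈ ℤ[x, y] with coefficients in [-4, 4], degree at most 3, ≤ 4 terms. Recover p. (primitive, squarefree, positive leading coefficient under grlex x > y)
First, degree: the shape is more complex than any degree-1 curve, so deg p = 2.
Then, from the axis intercepts and sections: it crosses the y-axis at the gridline y = 0; it meets the x-axis at x = 0 (among the integer gridlines).
Finally, the integer polynomial consistent with all of this is the stated p.

2*x^2 - 2*x*y + 3*x + 2*y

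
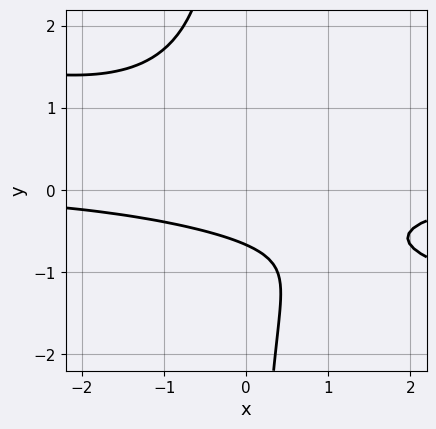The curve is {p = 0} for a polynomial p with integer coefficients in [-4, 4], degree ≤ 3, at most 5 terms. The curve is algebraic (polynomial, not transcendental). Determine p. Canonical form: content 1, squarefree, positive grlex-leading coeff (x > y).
x^2*y + 3*x*y^2 + 3*y + 2

First, degree: a generic line meets the curve in up to 3 points, so deg p = 3.
Next, against the integer gridlines: the curve avoids every integer x-axis point in the box.
Finally, fitting integer coefficients to these (and the overall shape) gives p.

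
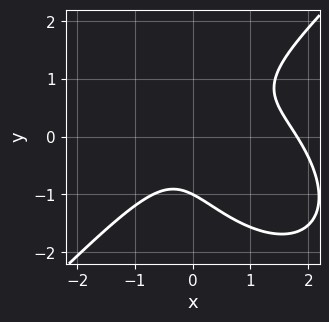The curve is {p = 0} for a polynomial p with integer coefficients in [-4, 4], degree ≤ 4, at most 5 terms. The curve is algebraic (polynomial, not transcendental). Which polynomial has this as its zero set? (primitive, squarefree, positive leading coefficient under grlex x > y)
2*x^3 - 2*y^3 - 3*x^2 + 3*x*y - 2

First, degree: a generic line meets the curve in up to 3 points, so deg p = 3.
Next, checking where it meets the axes: one y-axis crossing is at y = -1.
Finally, the integer polynomial consistent with all of this is the stated p.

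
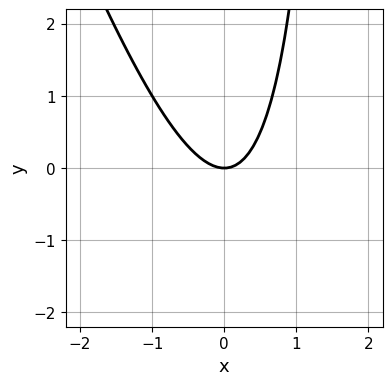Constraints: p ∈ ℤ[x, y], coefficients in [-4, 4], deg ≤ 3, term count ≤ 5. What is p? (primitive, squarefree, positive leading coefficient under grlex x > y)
(a) The degree is 2 — a generic line meets the curve in up to 2 points.
(b) Observable constraints: one x-axis crossing is at x = 0; one y-axis crossing is at y = 0.
(c) The integer polynomial consistent with all of this is the stated p.

3*x^2 + x*y - 2*y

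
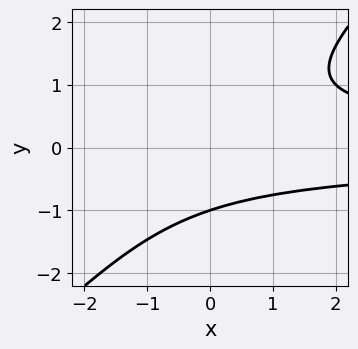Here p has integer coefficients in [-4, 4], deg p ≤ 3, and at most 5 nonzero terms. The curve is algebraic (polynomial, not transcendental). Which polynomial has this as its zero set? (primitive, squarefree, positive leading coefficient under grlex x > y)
1. The degree is 3 — a generic line meets the curve in up to 3 points.
2. Against the integer gridlines: no x-intercept at any integer in the box; it meets the y-axis at y = -1 (among the integer gridlines).
3. The integer polynomial consistent with all of this is the stated p.

x*y^2 - y^3 - 1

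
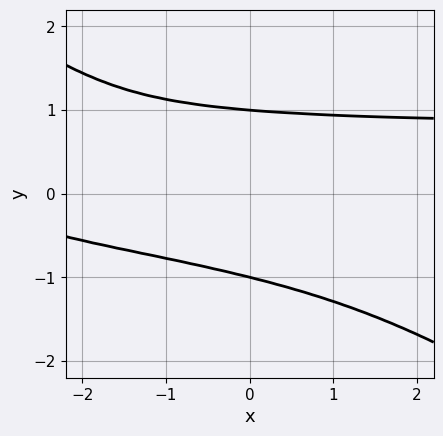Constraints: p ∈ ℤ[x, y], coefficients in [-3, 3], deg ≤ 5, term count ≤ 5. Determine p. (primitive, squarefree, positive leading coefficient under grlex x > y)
1. The degree is 4 — the shape is more complex than any degree-3 curve.
2. Against the integer gridlines: among the integer gridlines, it crosses the y-axis at y ∈ {-1, 1}; it misses every integer gridline on the x-axis.
3. Solving for integer coefficients yields p as stated.

2*x*y^3 + 3*y^4 - x - 3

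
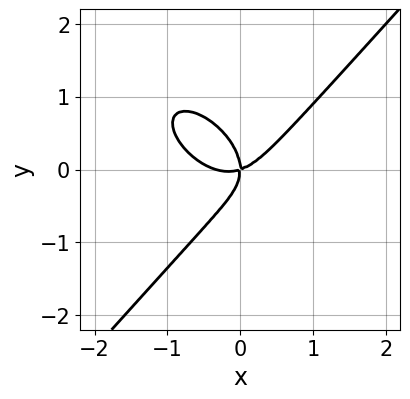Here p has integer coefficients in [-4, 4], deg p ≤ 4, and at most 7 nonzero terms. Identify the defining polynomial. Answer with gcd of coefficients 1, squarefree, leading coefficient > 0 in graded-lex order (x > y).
(a) deg p = 3. No degree-2 curve has this shape.
(b) From the axis intercepts and sections: it crosses the x-axis at the gridline x = 0; one y-axis crossing is at y = 0.
(c) Putting this together gives p.

3*x^3 + x^2*y - 3*y^3 + x^2 - 3*x*y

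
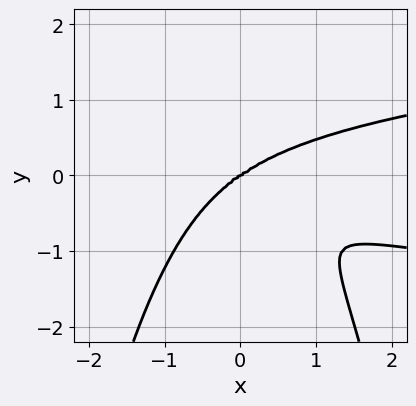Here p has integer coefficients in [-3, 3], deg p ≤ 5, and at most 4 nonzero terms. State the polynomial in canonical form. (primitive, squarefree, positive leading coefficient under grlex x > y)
1. deg p = 4. No degree-3 curve has this shape.
2. Observable constraints: it crosses the y-axis at the gridline y = 0; one x-axis crossing is at x = 0.
3. Fitting integer coefficients to these (and the overall shape) gives p.

3*x^2*y^2 - x^3 + 3*y^3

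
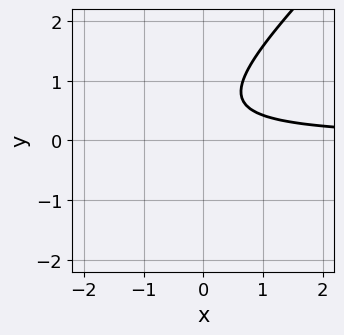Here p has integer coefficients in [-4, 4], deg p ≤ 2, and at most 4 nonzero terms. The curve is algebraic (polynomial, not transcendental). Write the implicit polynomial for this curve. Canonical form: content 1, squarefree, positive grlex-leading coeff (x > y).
3*x*y - 3*y^2 + 3*y - 2

First, the degree is 2 — no degree-1 curve has this shape.
Next, against the integer gridlines: it misses every integer gridline on the y-axis; no x-intercept at any integer in the box.
Finally, the integer polynomial consistent with all of this is the stated p.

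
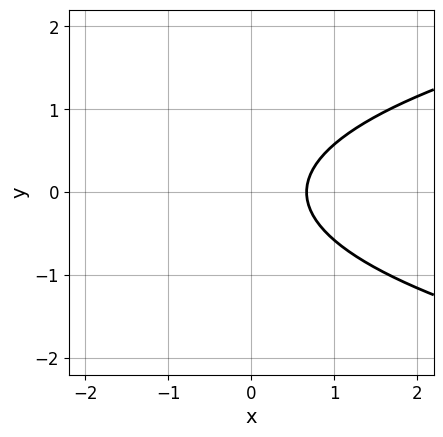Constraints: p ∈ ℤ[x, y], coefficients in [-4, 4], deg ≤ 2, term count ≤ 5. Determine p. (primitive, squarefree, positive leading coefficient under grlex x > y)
First, the degree is 2 — a generic line meets the curve in up to 2 points.
Next, symmetries: mirror symmetry y ↦ −y ⇒ only even powers of y.
Then, reading off the gridlines: no y-intercept at any integer in the box.
Finally, together with the visible shape, these determine p as stated.

3*y^2 - 3*x + 2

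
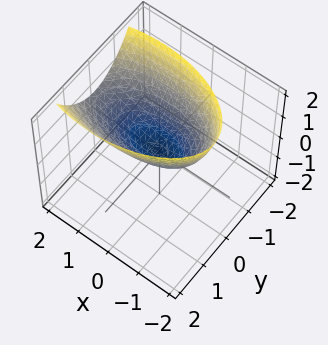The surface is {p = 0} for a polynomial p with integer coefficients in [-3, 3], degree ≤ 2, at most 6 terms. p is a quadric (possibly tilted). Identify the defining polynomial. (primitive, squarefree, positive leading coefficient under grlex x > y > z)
The degree is 2 — the shape is more complex than any degree-1 surface.
From the visible intercepts: one x-axis crossing is at x = 0; it crosses the z-axis at the gridline z = 0; one y-axis crossing is at y = 0.
Putting this together gives p.

x^2 - x*z + 3*y^2 - 3*z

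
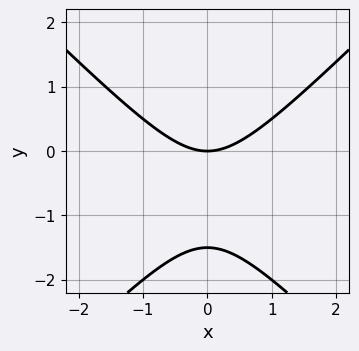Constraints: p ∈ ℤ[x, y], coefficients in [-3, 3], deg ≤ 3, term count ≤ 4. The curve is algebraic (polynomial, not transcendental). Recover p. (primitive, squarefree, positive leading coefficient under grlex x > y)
2*x^2 - 2*y^2 - 3*y

Degree: the shape is more complex than any degree-1 curve, so deg p = 2.
Symmetries: mirror symmetry x ↦ −x ⇒ only even powers of x.
From the axis intercepts and sections: it crosses the x-axis at the gridline x = 0; one y-axis crossing is at y = 0.
The integer polynomial consistent with all of this is the stated p.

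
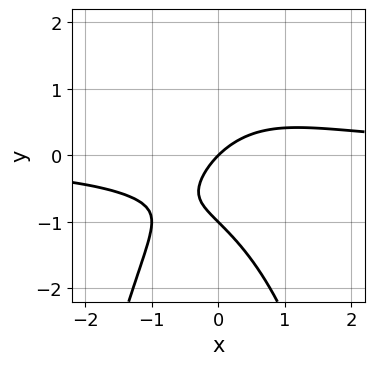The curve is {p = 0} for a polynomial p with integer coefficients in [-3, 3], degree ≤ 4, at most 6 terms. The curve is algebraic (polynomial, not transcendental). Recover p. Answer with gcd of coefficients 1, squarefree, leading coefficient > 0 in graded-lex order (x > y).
x^2*y + y^2 - x + y

Degree: a generic line meets the curve in up to 3 points, so deg p = 3.
Checking where it meets the axes: the y-axis gridline crossings are at y ∈ {-1, 0}; it crosses the x-axis at the gridline x = 0.
These observations pin down the coefficients.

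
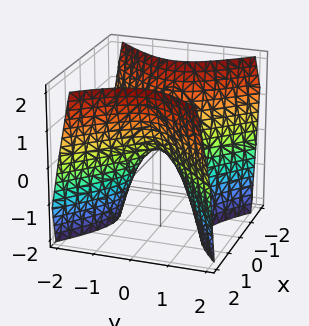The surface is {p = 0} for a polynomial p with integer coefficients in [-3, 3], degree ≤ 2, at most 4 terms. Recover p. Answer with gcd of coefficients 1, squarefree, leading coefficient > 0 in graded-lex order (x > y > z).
The degree is 2 — a saddle surface; a quadric.
Symmetries: it's symmetric under x → −x, forcing even powers of x; the y ↦ −y reflection is a symmetry, so y appears only in even powers.
Against the integer gridlines: one z-axis crossing is at z = 0; one y-axis crossing is at y = 0.
Putting this together gives p.

3*x^2 - 3*y^2 - 2*z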